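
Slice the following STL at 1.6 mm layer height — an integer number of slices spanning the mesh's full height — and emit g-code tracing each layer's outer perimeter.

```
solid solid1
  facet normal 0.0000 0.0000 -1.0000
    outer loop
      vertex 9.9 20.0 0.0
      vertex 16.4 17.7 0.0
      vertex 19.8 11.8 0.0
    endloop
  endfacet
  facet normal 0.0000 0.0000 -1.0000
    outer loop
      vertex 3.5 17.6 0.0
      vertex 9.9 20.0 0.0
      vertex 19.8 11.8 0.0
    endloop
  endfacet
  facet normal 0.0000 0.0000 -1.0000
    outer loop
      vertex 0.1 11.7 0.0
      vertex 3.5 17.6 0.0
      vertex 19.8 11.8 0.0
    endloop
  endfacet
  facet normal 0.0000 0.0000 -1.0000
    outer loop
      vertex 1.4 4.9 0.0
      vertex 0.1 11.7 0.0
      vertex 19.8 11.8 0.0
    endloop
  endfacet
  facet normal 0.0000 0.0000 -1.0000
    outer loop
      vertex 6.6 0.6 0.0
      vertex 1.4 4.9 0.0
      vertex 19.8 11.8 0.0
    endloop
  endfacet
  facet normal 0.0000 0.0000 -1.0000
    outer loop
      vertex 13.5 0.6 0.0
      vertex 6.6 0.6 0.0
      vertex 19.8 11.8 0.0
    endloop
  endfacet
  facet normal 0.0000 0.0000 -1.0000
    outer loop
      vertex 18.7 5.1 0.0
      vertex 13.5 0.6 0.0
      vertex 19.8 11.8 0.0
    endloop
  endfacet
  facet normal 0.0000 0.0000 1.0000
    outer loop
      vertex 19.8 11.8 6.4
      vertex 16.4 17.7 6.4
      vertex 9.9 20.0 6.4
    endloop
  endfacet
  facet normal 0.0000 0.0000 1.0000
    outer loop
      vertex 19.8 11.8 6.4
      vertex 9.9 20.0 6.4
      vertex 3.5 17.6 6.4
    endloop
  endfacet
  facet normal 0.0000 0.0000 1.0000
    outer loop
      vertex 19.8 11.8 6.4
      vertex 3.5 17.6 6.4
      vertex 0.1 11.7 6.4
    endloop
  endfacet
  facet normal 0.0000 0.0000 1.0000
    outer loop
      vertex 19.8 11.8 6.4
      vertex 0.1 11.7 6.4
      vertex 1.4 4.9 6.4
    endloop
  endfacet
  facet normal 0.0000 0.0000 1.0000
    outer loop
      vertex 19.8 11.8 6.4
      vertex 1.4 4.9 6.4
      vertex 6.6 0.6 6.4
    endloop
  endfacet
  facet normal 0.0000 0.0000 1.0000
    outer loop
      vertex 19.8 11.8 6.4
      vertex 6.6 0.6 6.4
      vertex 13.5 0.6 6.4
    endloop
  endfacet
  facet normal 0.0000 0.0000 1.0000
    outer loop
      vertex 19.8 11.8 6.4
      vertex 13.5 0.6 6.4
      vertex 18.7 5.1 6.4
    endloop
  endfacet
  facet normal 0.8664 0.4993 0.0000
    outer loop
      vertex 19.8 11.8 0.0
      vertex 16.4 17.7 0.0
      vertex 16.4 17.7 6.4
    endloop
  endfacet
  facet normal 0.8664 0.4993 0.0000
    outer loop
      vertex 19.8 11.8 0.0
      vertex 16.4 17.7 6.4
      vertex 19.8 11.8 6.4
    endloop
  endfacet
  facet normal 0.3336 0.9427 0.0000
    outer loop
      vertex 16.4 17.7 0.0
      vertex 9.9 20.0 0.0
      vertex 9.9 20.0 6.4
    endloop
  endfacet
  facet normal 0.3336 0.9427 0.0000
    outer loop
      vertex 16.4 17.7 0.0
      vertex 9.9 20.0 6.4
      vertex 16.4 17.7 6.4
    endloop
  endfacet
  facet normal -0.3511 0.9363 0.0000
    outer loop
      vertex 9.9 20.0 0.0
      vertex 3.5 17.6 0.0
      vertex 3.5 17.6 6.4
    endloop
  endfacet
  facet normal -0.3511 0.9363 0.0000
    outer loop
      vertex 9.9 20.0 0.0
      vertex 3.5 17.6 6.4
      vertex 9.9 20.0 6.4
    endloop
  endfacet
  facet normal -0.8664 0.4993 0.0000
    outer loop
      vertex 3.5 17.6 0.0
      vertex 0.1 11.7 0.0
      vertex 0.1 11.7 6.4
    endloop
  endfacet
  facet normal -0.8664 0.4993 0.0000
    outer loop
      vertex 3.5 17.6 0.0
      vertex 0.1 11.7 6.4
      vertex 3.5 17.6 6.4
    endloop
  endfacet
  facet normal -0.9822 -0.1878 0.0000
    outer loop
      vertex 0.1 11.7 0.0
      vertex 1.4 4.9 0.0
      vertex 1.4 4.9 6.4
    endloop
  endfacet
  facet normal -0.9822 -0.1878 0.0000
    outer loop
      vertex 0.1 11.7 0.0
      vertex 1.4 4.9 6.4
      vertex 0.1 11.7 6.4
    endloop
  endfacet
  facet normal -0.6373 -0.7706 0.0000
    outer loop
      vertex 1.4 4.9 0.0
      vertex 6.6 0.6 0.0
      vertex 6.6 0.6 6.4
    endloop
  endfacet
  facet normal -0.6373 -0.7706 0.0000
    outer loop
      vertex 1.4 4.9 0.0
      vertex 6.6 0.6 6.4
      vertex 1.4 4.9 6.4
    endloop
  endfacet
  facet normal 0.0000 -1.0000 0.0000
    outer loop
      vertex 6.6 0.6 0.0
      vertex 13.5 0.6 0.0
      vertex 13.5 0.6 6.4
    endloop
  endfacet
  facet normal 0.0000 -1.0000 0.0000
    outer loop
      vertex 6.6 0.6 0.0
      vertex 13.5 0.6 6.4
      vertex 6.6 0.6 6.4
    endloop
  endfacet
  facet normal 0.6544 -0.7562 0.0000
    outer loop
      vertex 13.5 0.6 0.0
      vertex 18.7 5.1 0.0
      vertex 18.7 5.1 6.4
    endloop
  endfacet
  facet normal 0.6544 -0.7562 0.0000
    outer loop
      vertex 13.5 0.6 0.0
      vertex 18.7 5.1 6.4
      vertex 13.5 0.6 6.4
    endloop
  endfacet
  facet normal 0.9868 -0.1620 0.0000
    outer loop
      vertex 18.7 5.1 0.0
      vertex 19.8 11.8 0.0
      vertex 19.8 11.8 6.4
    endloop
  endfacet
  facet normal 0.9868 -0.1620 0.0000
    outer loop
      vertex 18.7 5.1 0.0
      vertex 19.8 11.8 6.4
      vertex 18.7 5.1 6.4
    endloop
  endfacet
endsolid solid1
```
; perimeter-only toolpath
G21 ; units = mm
G90 ; absolute positioning
G28 ; home
; layer 1
G0 Z1.6
G0 X19.8 Y11.8
G1 X16.4 Y17.7
G1 X9.9 Y20.0
G1 X3.5 Y17.6
G1 X0.1 Y11.7
G1 X1.4 Y4.9
G1 X6.6 Y0.6
G1 X13.5 Y0.6
G1 X18.7 Y5.1
G1 X19.8 Y11.8
; layer 2
G0 Z3.2
G0 X19.8 Y11.8
G1 X16.4 Y17.7
G1 X9.9 Y20.0
G1 X3.5 Y17.6
G1 X0.1 Y11.7
G1 X1.4 Y4.9
G1 X6.6 Y0.6
G1 X13.5 Y0.6
G1 X18.7 Y5.1
G1 X19.8 Y11.8
; layer 3
G0 Z4.8
G0 X19.8 Y11.8
G1 X16.4 Y17.7
G1 X9.9 Y20.0
G1 X3.5 Y17.6
G1 X0.1 Y11.7
G1 X1.4 Y4.9
G1 X6.6 Y0.6
G1 X13.5 Y0.6
G1 X18.7 Y5.1
G1 X19.8 Y11.8
; layer 4
G0 Z6.4
G0 X19.8 Y11.8
G1 X16.4 Y17.7
G1 X9.9 Y20.0
G1 X3.5 Y17.6
G1 X0.1 Y11.7
G1 X1.4 Y4.9
G1 X6.6 Y0.6
G1 X13.5 Y0.6
G1 X18.7 Y5.1
G1 X19.8 Y11.8
M2 ; end

The solid is a regular 9-sided prism (a cylinder approximated with 9 flat sides), circumscribed radius ≈ 10 mm, height ≈ 6.4 mm. Slicing at Δz = 1.6 mm — 4 equal slices spanning the solid's height, so layer i sits at z = i·h/4 — gives 4 non-empty perimeters. Each is a 9-segment closed polygon; G0 lifts to the layer z and rapids to the start vertex, then G1 traces the edges.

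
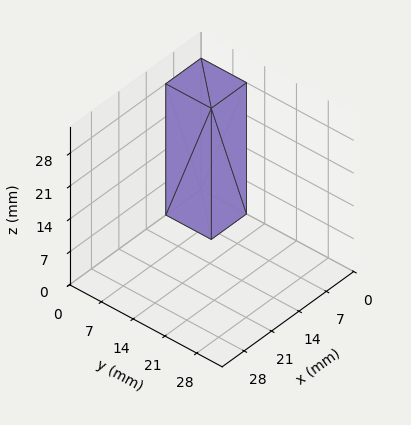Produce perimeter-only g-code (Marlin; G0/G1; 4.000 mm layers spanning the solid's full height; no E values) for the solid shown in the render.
Reading the render: the shape is a rectangular box, roughly 9 × 10 mm footprint and 28 mm tall (dimensions read to the nearest mm from the axis ticks). For the g-code, the solid's height is divided into equal slices at the stated Δz and each level perimeter traced with G1 moves after a G0 lift.

; perimeter-only toolpath
G21 ; units = mm
G90 ; absolute positioning
G28 ; home
; layer 1
G0 Z4.000
G0 X0.000 Y0.000
G1 X9.000 Y0.000
G1 X9.000 Y10.000
G1 X0.000 Y10.000
G1 X0.000 Y0.000
; layer 2
G0 Z8.000
G0 X0.000 Y0.000
G1 X9.000 Y0.000
G1 X9.000 Y10.000
G1 X0.000 Y10.000
G1 X0.000 Y0.000
; layer 3
G0 Z12.000
G0 X0.000 Y0.000
G1 X9.000 Y0.000
G1 X9.000 Y10.000
G1 X0.000 Y10.000
G1 X0.000 Y0.000
; layer 4
G0 Z16.000
G0 X0.000 Y0.000
G1 X9.000 Y0.000
G1 X9.000 Y10.000
G1 X0.000 Y10.000
G1 X0.000 Y0.000
; layer 5
G0 Z20.000
G0 X0.000 Y0.000
G1 X9.000 Y0.000
G1 X9.000 Y10.000
G1 X0.000 Y10.000
G1 X0.000 Y0.000
; layer 6
G0 Z24.000
G0 X0.000 Y0.000
G1 X9.000 Y0.000
G1 X9.000 Y10.000
G1 X0.000 Y10.000
G1 X0.000 Y0.000
; layer 7
G0 Z28.000
G0 X0.000 Y0.000
G1 X9.000 Y0.000
G1 X9.000 Y10.000
G1 X0.000 Y10.000
G1 X0.000 Y0.000
M2 ; end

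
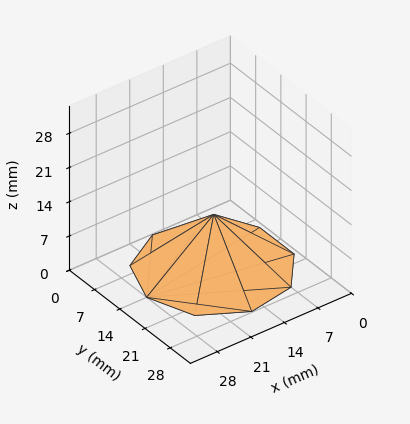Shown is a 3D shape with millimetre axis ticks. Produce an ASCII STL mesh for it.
Reading the render: the shape is a regular 9-sided pyramid, base circumscribed radius ≈ 14 mm, apex at z ≈ 11 mm (dimensions read to the nearest mm from the axis ticks). For the STL, each face is triangulated and given an outward normal.

solid part
  facet normal 0.0000 0.0000 -1.0000
    outer loop
      vertex 16.431 27.787 0.000
      vertex 24.725 22.999 0.000
      vertex 28.000 14.000 0.000
    endloop
  endfacet
  facet normal 0.0000 0.0000 -1.0000
    outer loop
      vertex 7.000 26.124 0.000
      vertex 16.431 27.787 0.000
      vertex 28.000 14.000 0.000
    endloop
  endfacet
  facet normal 0.0000 0.0000 -1.0000
    outer loop
      vertex 0.844 18.788 0.000
      vertex 7.000 26.124 0.000
      vertex 28.000 14.000 0.000
    endloop
  endfacet
  facet normal 0.0000 0.0000 -1.0000
    outer loop
      vertex 0.844 9.212 0.000
      vertex 0.844 18.788 0.000
      vertex 28.000 14.000 0.000
    endloop
  endfacet
  facet normal 0.0000 0.0000 -1.0000
    outer loop
      vertex 7.000 1.876 0.000
      vertex 0.844 9.212 0.000
      vertex 28.000 14.000 0.000
    endloop
  endfacet
  facet normal 0.0000 0.0000 -1.0000
    outer loop
      vertex 16.431 0.213 0.000
      vertex 7.000 1.876 0.000
      vertex 28.000 14.000 0.000
    endloop
  endfacet
  facet normal 0.0000 0.0000 -1.0000
    outer loop
      vertex 24.725 5.001 0.000
      vertex 16.431 0.213 0.000
      vertex 28.000 14.000 0.000
    endloop
  endfacet
  facet normal 0.6028 0.2194 0.7672
    outer loop
      vertex 28.000 14.000 0.000
      vertex 24.725 22.999 0.000
      vertex 14.000 14.000 11.000
    endloop
  endfacet
  facet normal 0.3207 0.5555 0.7672
    outer loop
      vertex 24.725 22.999 0.000
      vertex 16.431 27.787 0.000
      vertex 14.000 14.000 11.000
    endloop
  endfacet
  facet normal -0.1114 0.6317 0.7672
    outer loop
      vertex 16.431 27.787 0.000
      vertex 7.000 26.124 0.000
      vertex 14.000 14.000 11.000
    endloop
  endfacet
  facet normal -0.4914 0.4123 0.7672
    outer loop
      vertex 7.000 26.124 0.000
      vertex 0.844 18.788 0.000
      vertex 14.000 14.000 11.000
    endloop
  endfacet
  facet normal -0.6414 0.0000 0.7672
    outer loop
      vertex 0.844 18.788 0.000
      vertex 0.844 9.212 0.000
      vertex 14.000 14.000 11.000
    endloop
  endfacet
  facet normal -0.4914 -0.4123 0.7672
    outer loop
      vertex 0.844 9.212 0.000
      vertex 7.000 1.876 0.000
      vertex 14.000 14.000 11.000
    endloop
  endfacet
  facet normal -0.1114 -0.6317 0.7672
    outer loop
      vertex 7.000 1.876 0.000
      vertex 16.431 0.213 0.000
      vertex 14.000 14.000 11.000
    endloop
  endfacet
  facet normal 0.3207 -0.5555 0.7672
    outer loop
      vertex 16.431 0.213 0.000
      vertex 24.725 5.001 0.000
      vertex 14.000 14.000 11.000
    endloop
  endfacet
  facet normal 0.6028 -0.2194 0.7672
    outer loop
      vertex 24.725 5.001 0.000
      vertex 28.000 14.000 0.000
      vertex 14.000 14.000 11.000
    endloop
  endfacet
endsolid part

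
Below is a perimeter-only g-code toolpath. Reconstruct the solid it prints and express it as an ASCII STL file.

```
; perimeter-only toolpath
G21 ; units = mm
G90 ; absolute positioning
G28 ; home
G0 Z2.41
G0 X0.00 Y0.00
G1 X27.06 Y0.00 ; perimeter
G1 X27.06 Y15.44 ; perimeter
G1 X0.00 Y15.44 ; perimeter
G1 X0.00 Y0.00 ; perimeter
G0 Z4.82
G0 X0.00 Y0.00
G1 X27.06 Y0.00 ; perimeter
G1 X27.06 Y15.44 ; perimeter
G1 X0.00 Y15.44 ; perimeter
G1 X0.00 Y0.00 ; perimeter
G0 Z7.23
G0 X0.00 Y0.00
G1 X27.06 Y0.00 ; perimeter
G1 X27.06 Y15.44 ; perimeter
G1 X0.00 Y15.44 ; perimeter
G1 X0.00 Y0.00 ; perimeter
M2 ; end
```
solid part
  facet normal 0.0000 0.0000 -1.0000
    outer loop
      vertex 27.06 15.44 0.00
      vertex 27.06 0.00 0.00
      vertex 0.00 0.00 0.00
    endloop
  endfacet
  facet normal 0.0000 0.0000 -1.0000
    outer loop
      vertex 0.00 15.44 0.00
      vertex 27.06 15.44 0.00
      vertex 0.00 0.00 0.00
    endloop
  endfacet
  facet normal 0.0000 0.0000 1.0000
    outer loop
      vertex 0.00 0.00 7.23
      vertex 27.06 0.00 7.23
      vertex 27.06 15.44 7.23
    endloop
  endfacet
  facet normal 0.0000 0.0000 1.0000
    outer loop
      vertex 0.00 0.00 7.23
      vertex 27.06 15.44 7.23
      vertex 0.00 15.44 7.23
    endloop
  endfacet
  facet normal 0.0000 -1.0000 0.0000
    outer loop
      vertex 0.00 0.00 0.00
      vertex 27.06 0.00 0.00
      vertex 27.06 0.00 7.23
    endloop
  endfacet
  facet normal 0.0000 -1.0000 0.0000
    outer loop
      vertex 0.00 0.00 0.00
      vertex 27.06 0.00 7.23
      vertex 0.00 0.00 7.23
    endloop
  endfacet
  facet normal 0.0000 1.0000 0.0000
    outer loop
      vertex 27.06 15.44 7.23
      vertex 27.06 15.44 0.00
      vertex 0.00 15.44 0.00
    endloop
  endfacet
  facet normal 0.0000 1.0000 0.0000
    outer loop
      vertex 0.00 15.44 7.23
      vertex 27.06 15.44 7.23
      vertex 0.00 15.44 0.00
    endloop
  endfacet
  facet normal -1.0000 0.0000 0.0000
    outer loop
      vertex 0.00 15.44 7.23
      vertex 0.00 15.44 0.00
      vertex 0.00 0.00 0.00
    endloop
  endfacet
  facet normal -1.0000 0.0000 0.0000
    outer loop
      vertex 0.00 0.00 7.23
      vertex 0.00 15.44 7.23
      vertex 0.00 0.00 0.00
    endloop
  endfacet
  facet normal 1.0000 0.0000 0.0000
    outer loop
      vertex 27.06 0.00 0.00
      vertex 27.06 15.44 0.00
      vertex 27.06 15.44 7.23
    endloop
  endfacet
  facet normal 1.0000 0.0000 0.0000
    outer loop
      vertex 27.06 0.00 0.00
      vertex 27.06 15.44 7.23
      vertex 27.06 0.00 7.23
    endloop
  endfacet
endsolid part

The G0 Z moves step by Δz≈2.41 mm. Every layer's G1 loop is the same polygon, so the solid is a straight extrusion of it from z=0 to z≈7.23. Closing with flat bottom and top caps and triangulating gives 12 facets — a rectangular box, roughly 27.1 × 15.4 mm footprint and 7.23 mm tall.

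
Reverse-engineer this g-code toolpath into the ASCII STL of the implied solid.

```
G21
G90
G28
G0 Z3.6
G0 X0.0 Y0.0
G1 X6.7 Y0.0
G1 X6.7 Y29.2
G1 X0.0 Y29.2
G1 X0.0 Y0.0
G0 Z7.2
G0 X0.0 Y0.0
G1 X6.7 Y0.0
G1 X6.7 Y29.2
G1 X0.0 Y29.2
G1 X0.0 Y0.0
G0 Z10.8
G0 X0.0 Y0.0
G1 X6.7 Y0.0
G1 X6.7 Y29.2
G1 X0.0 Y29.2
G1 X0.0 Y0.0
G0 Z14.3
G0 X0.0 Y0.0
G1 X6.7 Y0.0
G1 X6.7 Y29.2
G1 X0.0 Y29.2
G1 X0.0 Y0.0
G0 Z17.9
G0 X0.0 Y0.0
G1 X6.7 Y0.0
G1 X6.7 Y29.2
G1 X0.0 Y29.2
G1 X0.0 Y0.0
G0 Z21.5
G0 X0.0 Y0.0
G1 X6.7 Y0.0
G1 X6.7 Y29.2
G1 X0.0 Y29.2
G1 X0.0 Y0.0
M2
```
solid part
  facet normal 0.0000 0.0000 -1.0000
    outer loop
      vertex 6.7 29.2 0.0
      vertex 6.7 0.0 0.0
      vertex 0.0 0.0 0.0
    endloop
  endfacet
  facet normal 0.0000 0.0000 -1.0000
    outer loop
      vertex 0.0 29.2 0.0
      vertex 6.7 29.2 0.0
      vertex 0.0 0.0 0.0
    endloop
  endfacet
  facet normal 0.0000 0.0000 1.0000
    outer loop
      vertex 0.0 0.0 21.5
      vertex 6.7 0.0 21.5
      vertex 6.7 29.2 21.5
    endloop
  endfacet
  facet normal 0.0000 0.0000 1.0000
    outer loop
      vertex 0.0 0.0 21.5
      vertex 6.7 29.2 21.5
      vertex 0.0 29.2 21.5
    endloop
  endfacet
  facet normal 0.0000 -1.0000 0.0000
    outer loop
      vertex 0.0 0.0 0.0
      vertex 6.7 0.0 0.0
      vertex 6.7 0.0 21.5
    endloop
  endfacet
  facet normal 0.0000 -1.0000 0.0000
    outer loop
      vertex 0.0 0.0 0.0
      vertex 6.7 0.0 21.5
      vertex 0.0 0.0 21.5
    endloop
  endfacet
  facet normal 0.0000 1.0000 0.0000
    outer loop
      vertex 6.7 29.2 21.5
      vertex 6.7 29.2 0.0
      vertex 0.0 29.2 0.0
    endloop
  endfacet
  facet normal 0.0000 1.0000 0.0000
    outer loop
      vertex 0.0 29.2 21.5
      vertex 6.7 29.2 21.5
      vertex 0.0 29.2 0.0
    endloop
  endfacet
  facet normal -1.0000 0.0000 0.0000
    outer loop
      vertex 0.0 29.2 21.5
      vertex 0.0 29.2 0.0
      vertex 0.0 0.0 0.0
    endloop
  endfacet
  facet normal -1.0000 0.0000 0.0000
    outer loop
      vertex 0.0 0.0 21.5
      vertex 0.0 29.2 21.5
      vertex 0.0 0.0 0.0
    endloop
  endfacet
  facet normal 1.0000 0.0000 0.0000
    outer loop
      vertex 6.7 0.0 0.0
      vertex 6.7 29.2 0.0
      vertex 6.7 29.2 21.5
    endloop
  endfacet
  facet normal 1.0000 0.0000 0.0000
    outer loop
      vertex 6.7 0.0 0.0
      vertex 6.7 29.2 21.5
      vertex 6.7 0.0 21.5
    endloop
  endfacet
endsolid part

The G0 Z moves step by Δz≈3.6 mm. Every layer's G1 loop is the same polygon, so the solid is a straight extrusion of it from z=0 to z≈21.5. Closing with flat bottom and top caps and triangulating gives 12 facets — a rectangular box, roughly 6.7 × 29.2 mm footprint and 21.5 mm tall.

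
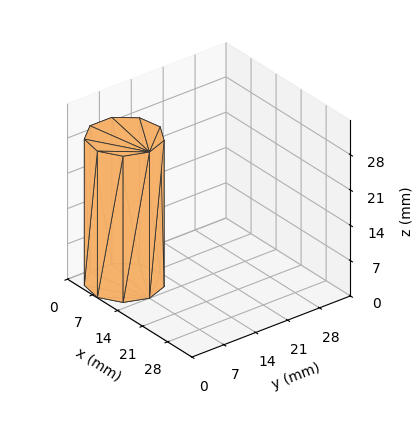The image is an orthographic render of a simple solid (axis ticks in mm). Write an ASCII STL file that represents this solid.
Reading the render: the shape is a regular 9-sided prism (a cylinder approximated with 9 flat sides), circumscribed radius ≈ 7 mm, height ≈ 29 mm (dimensions read to the nearest mm from the axis ticks). For the STL, each face is triangulated and given an outward normal.

solid part
  facet normal 0.0000 0.0000 -1.0000
    outer loop
      vertex 8.216 13.894 0.000
      vertex 12.362 11.500 0.000
      vertex 14.000 7.000 0.000
    endloop
  endfacet
  facet normal 0.0000 0.0000 -1.0000
    outer loop
      vertex 3.500 13.062 0.000
      vertex 8.216 13.894 0.000
      vertex 14.000 7.000 0.000
    endloop
  endfacet
  facet normal 0.0000 0.0000 -1.0000
    outer loop
      vertex 0.422 9.394 0.000
      vertex 3.500 13.062 0.000
      vertex 14.000 7.000 0.000
    endloop
  endfacet
  facet normal 0.0000 0.0000 -1.0000
    outer loop
      vertex 0.422 4.606 0.000
      vertex 0.422 9.394 0.000
      vertex 14.000 7.000 0.000
    endloop
  endfacet
  facet normal 0.0000 0.0000 -1.0000
    outer loop
      vertex 3.500 0.938 0.000
      vertex 0.422 4.606 0.000
      vertex 14.000 7.000 0.000
    endloop
  endfacet
  facet normal 0.0000 0.0000 -1.0000
    outer loop
      vertex 8.216 0.106 0.000
      vertex 3.500 0.938 0.000
      vertex 14.000 7.000 0.000
    endloop
  endfacet
  facet normal 0.0000 0.0000 -1.0000
    outer loop
      vertex 12.362 2.500 0.000
      vertex 8.216 0.106 0.000
      vertex 14.000 7.000 0.000
    endloop
  endfacet
  facet normal 0.0000 0.0000 1.0000
    outer loop
      vertex 14.000 7.000 29.000
      vertex 12.362 11.500 29.000
      vertex 8.216 13.894 29.000
    endloop
  endfacet
  facet normal 0.0000 0.0000 1.0000
    outer loop
      vertex 14.000 7.000 29.000
      vertex 8.216 13.894 29.000
      vertex 3.500 13.062 29.000
    endloop
  endfacet
  facet normal 0.0000 0.0000 1.0000
    outer loop
      vertex 14.000 7.000 29.000
      vertex 3.500 13.062 29.000
      vertex 0.422 9.394 29.000
    endloop
  endfacet
  facet normal 0.0000 0.0000 1.0000
    outer loop
      vertex 14.000 7.000 29.000
      vertex 0.422 9.394 29.000
      vertex 0.422 4.606 29.000
    endloop
  endfacet
  facet normal 0.0000 0.0000 1.0000
    outer loop
      vertex 14.000 7.000 29.000
      vertex 0.422 4.606 29.000
      vertex 3.500 0.938 29.000
    endloop
  endfacet
  facet normal 0.0000 0.0000 1.0000
    outer loop
      vertex 14.000 7.000 29.000
      vertex 3.500 0.938 29.000
      vertex 8.216 0.106 29.000
    endloop
  endfacet
  facet normal 0.0000 0.0000 1.0000
    outer loop
      vertex 14.000 7.000 29.000
      vertex 8.216 0.106 29.000
      vertex 12.362 2.500 29.000
    endloop
  endfacet
  facet normal 0.9397 0.3420 0.0000
    outer loop
      vertex 14.000 7.000 0.000
      vertex 12.362 11.500 0.000
      vertex 12.362 11.500 29.000
    endloop
  endfacet
  facet normal 0.9397 0.3420 0.0000
    outer loop
      vertex 14.000 7.000 0.000
      vertex 12.362 11.500 29.000
      vertex 14.000 7.000 29.000
    endloop
  endfacet
  facet normal 0.5000 0.8660 0.0000
    outer loop
      vertex 12.362 11.500 0.000
      vertex 8.216 13.894 0.000
      vertex 8.216 13.894 29.000
    endloop
  endfacet
  facet normal 0.5000 0.8660 0.0000
    outer loop
      vertex 12.362 11.500 0.000
      vertex 8.216 13.894 29.000
      vertex 12.362 11.500 29.000
    endloop
  endfacet
  facet normal -0.1737 0.9848 0.0000
    outer loop
      vertex 8.216 13.894 0.000
      vertex 3.500 13.062 0.000
      vertex 3.500 13.062 29.000
    endloop
  endfacet
  facet normal -0.1737 0.9848 0.0000
    outer loop
      vertex 8.216 13.894 0.000
      vertex 3.500 13.062 29.000
      vertex 8.216 13.894 29.000
    endloop
  endfacet
  facet normal -0.7660 0.6428 0.0000
    outer loop
      vertex 3.500 13.062 0.000
      vertex 0.422 9.394 0.000
      vertex 0.422 9.394 29.000
    endloop
  endfacet
  facet normal -0.7660 0.6428 0.0000
    outer loop
      vertex 3.500 13.062 0.000
      vertex 0.422 9.394 29.000
      vertex 3.500 13.062 29.000
    endloop
  endfacet
  facet normal -1.0000 0.0000 0.0000
    outer loop
      vertex 0.422 9.394 0.000
      vertex 0.422 4.606 0.000
      vertex 0.422 4.606 29.000
    endloop
  endfacet
  facet normal -1.0000 0.0000 0.0000
    outer loop
      vertex 0.422 9.394 0.000
      vertex 0.422 4.606 29.000
      vertex 0.422 9.394 29.000
    endloop
  endfacet
  facet normal -0.7660 -0.6428 0.0000
    outer loop
      vertex 0.422 4.606 0.000
      vertex 3.500 0.938 0.000
      vertex 3.500 0.938 29.000
    endloop
  endfacet
  facet normal -0.7660 -0.6428 0.0000
    outer loop
      vertex 0.422 4.606 0.000
      vertex 3.500 0.938 29.000
      vertex 0.422 4.606 29.000
    endloop
  endfacet
  facet normal -0.1737 -0.9848 0.0000
    outer loop
      vertex 3.500 0.938 0.000
      vertex 8.216 0.106 0.000
      vertex 8.216 0.106 29.000
    endloop
  endfacet
  facet normal -0.1737 -0.9848 0.0000
    outer loop
      vertex 3.500 0.938 0.000
      vertex 8.216 0.106 29.000
      vertex 3.500 0.938 29.000
    endloop
  endfacet
  facet normal 0.5000 -0.8660 0.0000
    outer loop
      vertex 8.216 0.106 0.000
      vertex 12.362 2.500 0.000
      vertex 12.362 2.500 29.000
    endloop
  endfacet
  facet normal 0.5000 -0.8660 0.0000
    outer loop
      vertex 8.216 0.106 0.000
      vertex 12.362 2.500 29.000
      vertex 8.216 0.106 29.000
    endloop
  endfacet
  facet normal 0.9397 -0.3420 0.0000
    outer loop
      vertex 12.362 2.500 0.000
      vertex 14.000 7.000 0.000
      vertex 14.000 7.000 29.000
    endloop
  endfacet
  facet normal 0.9397 -0.3420 0.0000
    outer loop
      vertex 12.362 2.500 0.000
      vertex 14.000 7.000 29.000
      vertex 12.362 2.500 29.000
    endloop
  endfacet
endsolid part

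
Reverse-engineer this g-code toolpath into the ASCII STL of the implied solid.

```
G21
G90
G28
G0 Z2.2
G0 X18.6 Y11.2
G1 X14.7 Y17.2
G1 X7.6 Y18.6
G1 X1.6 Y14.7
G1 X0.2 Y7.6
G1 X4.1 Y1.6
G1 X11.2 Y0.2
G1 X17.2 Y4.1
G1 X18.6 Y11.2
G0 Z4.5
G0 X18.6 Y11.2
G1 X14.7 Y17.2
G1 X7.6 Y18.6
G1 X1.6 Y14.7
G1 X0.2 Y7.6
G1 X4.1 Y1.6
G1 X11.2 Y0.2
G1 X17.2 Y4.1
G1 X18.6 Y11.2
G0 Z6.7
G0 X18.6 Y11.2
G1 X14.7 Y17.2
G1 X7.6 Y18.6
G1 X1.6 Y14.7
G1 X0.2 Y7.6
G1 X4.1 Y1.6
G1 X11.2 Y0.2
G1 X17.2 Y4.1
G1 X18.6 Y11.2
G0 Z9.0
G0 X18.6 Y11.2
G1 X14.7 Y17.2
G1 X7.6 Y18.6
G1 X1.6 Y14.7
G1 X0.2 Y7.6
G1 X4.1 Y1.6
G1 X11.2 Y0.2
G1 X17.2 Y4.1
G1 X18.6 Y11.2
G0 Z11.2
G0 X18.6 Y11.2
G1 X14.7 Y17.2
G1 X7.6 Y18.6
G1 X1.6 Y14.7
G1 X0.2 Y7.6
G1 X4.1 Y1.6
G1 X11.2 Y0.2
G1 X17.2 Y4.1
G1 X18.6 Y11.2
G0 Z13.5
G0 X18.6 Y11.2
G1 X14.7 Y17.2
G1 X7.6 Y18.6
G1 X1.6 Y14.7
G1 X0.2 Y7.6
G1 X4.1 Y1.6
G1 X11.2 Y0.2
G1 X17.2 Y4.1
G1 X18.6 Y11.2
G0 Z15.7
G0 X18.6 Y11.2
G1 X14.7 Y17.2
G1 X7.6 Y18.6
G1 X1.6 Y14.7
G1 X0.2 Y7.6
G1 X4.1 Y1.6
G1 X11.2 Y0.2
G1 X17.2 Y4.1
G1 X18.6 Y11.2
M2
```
solid part
  facet normal 0.0000 0.0000 -1.0000
    outer loop
      vertex 7.6 18.6 0.0
      vertex 14.7 17.2 0.0
      vertex 18.6 11.2 0.0
    endloop
  endfacet
  facet normal 0.0000 0.0000 -1.0000
    outer loop
      vertex 1.6 14.7 0.0
      vertex 7.6 18.6 0.0
      vertex 18.6 11.2 0.0
    endloop
  endfacet
  facet normal 0.0000 0.0000 -1.0000
    outer loop
      vertex 0.2 7.6 0.0
      vertex 1.6 14.7 0.0
      vertex 18.6 11.2 0.0
    endloop
  endfacet
  facet normal 0.0000 0.0000 -1.0000
    outer loop
      vertex 4.1 1.6 0.0
      vertex 0.2 7.6 0.0
      vertex 18.6 11.2 0.0
    endloop
  endfacet
  facet normal 0.0000 0.0000 -1.0000
    outer loop
      vertex 11.2 0.2 0.0
      vertex 4.1 1.6 0.0
      vertex 18.6 11.2 0.0
    endloop
  endfacet
  facet normal 0.0000 0.0000 -1.0000
    outer loop
      vertex 17.2 4.1 0.0
      vertex 11.2 0.2 0.0
      vertex 18.6 11.2 0.0
    endloop
  endfacet
  facet normal 0.0000 0.0000 1.0000
    outer loop
      vertex 18.6 11.2 15.7
      vertex 14.7 17.2 15.7
      vertex 7.6 18.6 15.7
    endloop
  endfacet
  facet normal 0.0000 0.0000 1.0000
    outer loop
      vertex 18.6 11.2 15.7
      vertex 7.6 18.6 15.7
      vertex 1.6 14.7 15.7
    endloop
  endfacet
  facet normal 0.0000 0.0000 1.0000
    outer loop
      vertex 18.6 11.2 15.7
      vertex 1.6 14.7 15.7
      vertex 0.2 7.6 15.7
    endloop
  endfacet
  facet normal 0.0000 0.0000 1.0000
    outer loop
      vertex 18.6 11.2 15.7
      vertex 0.2 7.6 15.7
      vertex 4.1 1.6 15.7
    endloop
  endfacet
  facet normal 0.0000 0.0000 1.0000
    outer loop
      vertex 18.6 11.2 15.7
      vertex 4.1 1.6 15.7
      vertex 11.2 0.2 15.7
    endloop
  endfacet
  facet normal 0.0000 0.0000 1.0000
    outer loop
      vertex 18.6 11.2 15.7
      vertex 11.2 0.2 15.7
      vertex 17.2 4.1 15.7
    endloop
  endfacet
  facet normal 0.8384 0.5450 0.0000
    outer loop
      vertex 18.6 11.2 0.0
      vertex 14.7 17.2 0.0
      vertex 14.7 17.2 15.7
    endloop
  endfacet
  facet normal 0.8384 0.5450 0.0000
    outer loop
      vertex 18.6 11.2 0.0
      vertex 14.7 17.2 15.7
      vertex 18.6 11.2 15.7
    endloop
  endfacet
  facet normal 0.1935 0.9811 0.0000
    outer loop
      vertex 14.7 17.2 0.0
      vertex 7.6 18.6 0.0
      vertex 7.6 18.6 15.7
    endloop
  endfacet
  facet normal 0.1935 0.9811 0.0000
    outer loop
      vertex 14.7 17.2 0.0
      vertex 7.6 18.6 15.7
      vertex 14.7 17.2 15.7
    endloop
  endfacet
  facet normal -0.5450 0.8384 0.0000
    outer loop
      vertex 7.6 18.6 0.0
      vertex 1.6 14.7 0.0
      vertex 1.6 14.7 15.7
    endloop
  endfacet
  facet normal -0.5450 0.8384 0.0000
    outer loop
      vertex 7.6 18.6 0.0
      vertex 1.6 14.7 15.7
      vertex 7.6 18.6 15.7
    endloop
  endfacet
  facet normal -0.9811 0.1935 0.0000
    outer loop
      vertex 1.6 14.7 0.0
      vertex 0.2 7.6 0.0
      vertex 0.2 7.6 15.7
    endloop
  endfacet
  facet normal -0.9811 0.1935 0.0000
    outer loop
      vertex 1.6 14.7 0.0
      vertex 0.2 7.6 15.7
      vertex 1.6 14.7 15.7
    endloop
  endfacet
  facet normal -0.8384 -0.5450 0.0000
    outer loop
      vertex 0.2 7.6 0.0
      vertex 4.1 1.6 0.0
      vertex 4.1 1.6 15.7
    endloop
  endfacet
  facet normal -0.8384 -0.5450 0.0000
    outer loop
      vertex 0.2 7.6 0.0
      vertex 4.1 1.6 15.7
      vertex 0.2 7.6 15.7
    endloop
  endfacet
  facet normal -0.1935 -0.9811 0.0000
    outer loop
      vertex 4.1 1.6 0.0
      vertex 11.2 0.2 0.0
      vertex 11.2 0.2 15.7
    endloop
  endfacet
  facet normal -0.1935 -0.9811 0.0000
    outer loop
      vertex 4.1 1.6 0.0
      vertex 11.2 0.2 15.7
      vertex 4.1 1.6 15.7
    endloop
  endfacet
  facet normal 0.5450 -0.8384 0.0000
    outer loop
      vertex 11.2 0.2 0.0
      vertex 17.2 4.1 0.0
      vertex 17.2 4.1 15.7
    endloop
  endfacet
  facet normal 0.5450 -0.8384 0.0000
    outer loop
      vertex 11.2 0.2 0.0
      vertex 17.2 4.1 15.7
      vertex 11.2 0.2 15.7
    endloop
  endfacet
  facet normal 0.9811 -0.1935 0.0000
    outer loop
      vertex 17.2 4.1 0.0
      vertex 18.6 11.2 0.0
      vertex 18.6 11.2 15.7
    endloop
  endfacet
  facet normal 0.9811 -0.1935 0.0000
    outer loop
      vertex 17.2 4.1 0.0
      vertex 18.6 11.2 15.7
      vertex 17.2 4.1 15.7
    endloop
  endfacet
endsolid part

The G0 Z moves step by Δz≈2.2 mm. Every layer's G1 loop is the same polygon, so the solid is a straight extrusion of it from z=0 to z≈15.7. Closing with flat bottom and top caps and triangulating gives 28 facets — a regular 8-sided prism (a cylinder approximated with 8 flat sides), circumscribed radius ≈ 9.4 mm, height ≈ 15.7 mm.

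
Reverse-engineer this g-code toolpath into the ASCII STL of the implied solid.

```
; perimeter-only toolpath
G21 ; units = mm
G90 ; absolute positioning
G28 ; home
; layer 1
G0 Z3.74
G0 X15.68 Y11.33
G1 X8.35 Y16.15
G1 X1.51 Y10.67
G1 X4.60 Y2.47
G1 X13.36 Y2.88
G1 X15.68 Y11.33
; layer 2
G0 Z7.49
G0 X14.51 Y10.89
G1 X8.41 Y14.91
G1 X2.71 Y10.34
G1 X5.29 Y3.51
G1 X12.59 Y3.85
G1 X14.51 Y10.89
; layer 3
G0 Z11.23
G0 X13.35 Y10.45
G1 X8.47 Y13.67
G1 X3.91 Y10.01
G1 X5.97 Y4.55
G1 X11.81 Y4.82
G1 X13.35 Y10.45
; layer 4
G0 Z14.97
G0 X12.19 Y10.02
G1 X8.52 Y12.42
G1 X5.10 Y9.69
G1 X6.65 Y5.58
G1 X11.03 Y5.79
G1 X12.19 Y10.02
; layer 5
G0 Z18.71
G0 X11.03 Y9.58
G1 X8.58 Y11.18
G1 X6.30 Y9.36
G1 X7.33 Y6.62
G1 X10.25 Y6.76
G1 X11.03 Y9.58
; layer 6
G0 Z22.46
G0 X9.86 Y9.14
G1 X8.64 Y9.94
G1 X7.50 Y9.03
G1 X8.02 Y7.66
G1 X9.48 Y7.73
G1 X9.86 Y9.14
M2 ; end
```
solid part
  facet normal 0.0000 0.0000 -1.0000
    outer loop
      vertex 0.31 11.00 0.00
      vertex 8.29 17.39 0.00
      vertex 16.84 11.77 0.00
    endloop
  endfacet
  facet normal 0.0000 0.0000 -1.0000
    outer loop
      vertex 3.92 1.43 0.00
      vertex 0.31 11.00 0.00
      vertex 16.84 11.77 0.00
    endloop
  endfacet
  facet normal 0.0000 0.0000 -1.0000
    outer loop
      vertex 14.14 1.91 0.00
      vertex 3.92 1.43 0.00
      vertex 16.84 11.77 0.00
    endloop
  endfacet
  facet normal 0.5305 0.8070 0.2594
    outer loop
      vertex 16.84 11.77 0.00
      vertex 8.29 17.39 0.00
      vertex 8.70 8.70 26.20
    endloop
  endfacet
  facet normal -0.6036 0.7538 0.2595
    outer loop
      vertex 8.29 17.39 0.00
      vertex 0.31 11.00 0.00
      vertex 8.70 8.70 26.20
    endloop
  endfacet
  facet normal -0.9036 -0.3409 0.2594
    outer loop
      vertex 0.31 11.00 0.00
      vertex 3.92 1.43 0.00
      vertex 8.70 8.70 26.20
    endloop
  endfacet
  facet normal 0.0453 -0.9647 0.2594
    outer loop
      vertex 3.92 1.43 0.00
      vertex 14.14 1.91 0.00
      vertex 8.70 8.70 26.20
    endloop
  endfacet
  facet normal 0.9315 -0.2551 0.2595
    outer loop
      vertex 14.14 1.91 0.00
      vertex 16.84 11.77 0.00
      vertex 8.70 8.70 26.20
    endloop
  endfacet
endsolid part

The G0 Z moves step by Δz≈3.74 mm. The G1 loops shrink linearly with z, so the solid tapers from its base footprint up to z≈26.2. Closing with a flat bottom cap and the tapered top and triangulating gives 8 facets — a regular 5-sided pyramid, base circumscribed radius ≈ 8.7 mm, apex at z ≈ 26.2 mm.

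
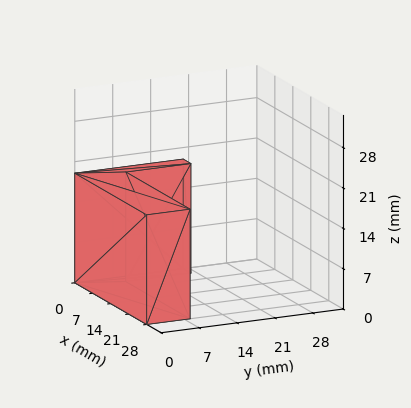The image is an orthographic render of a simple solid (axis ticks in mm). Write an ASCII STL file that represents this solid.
Reading the render: the shape is an L-shaped prism: outer 28 × 20 mm, arm thicknesses ≈ 8 mm (horizontal) and 3 mm (vertical), extruded 19 mm in z (dimensions read to the nearest mm from the axis ticks). For the STL, each face is triangulated and given an outward normal.

solid part
  facet normal 0.0000 0.0000 -1.0000
    outer loop
      vertex 28.0 8.0 0.0
      vertex 28.0 0.0 0.0
      vertex 0.0 0.0 0.0
    endloop
  endfacet
  facet normal 0.0000 0.0000 -1.0000
    outer loop
      vertex 3.0 8.0 0.0
      vertex 28.0 8.0 0.0
      vertex 0.0 0.0 0.0
    endloop
  endfacet
  facet normal 0.0000 0.0000 -1.0000
    outer loop
      vertex 3.0 20.0 0.0
      vertex 3.0 8.0 0.0
      vertex 0.0 0.0 0.0
    endloop
  endfacet
  facet normal 0.0000 0.0000 -1.0000
    outer loop
      vertex 0.0 20.0 0.0
      vertex 3.0 20.0 0.0
      vertex 0.0 0.0 0.0
    endloop
  endfacet
  facet normal 0.0000 0.0000 1.0000
    outer loop
      vertex 0.0 0.0 19.0
      vertex 28.0 0.0 19.0
      vertex 28.0 8.0 19.0
    endloop
  endfacet
  facet normal 0.0000 0.0000 1.0000
    outer loop
      vertex 0.0 0.0 19.0
      vertex 28.0 8.0 19.0
      vertex 3.0 8.0 19.0
    endloop
  endfacet
  facet normal 0.0000 0.0000 1.0000
    outer loop
      vertex 0.0 0.0 19.0
      vertex 3.0 8.0 19.0
      vertex 3.0 20.0 19.0
    endloop
  endfacet
  facet normal 0.0000 0.0000 1.0000
    outer loop
      vertex 0.0 0.0 19.0
      vertex 3.0 20.0 19.0
      vertex 0.0 20.0 19.0
    endloop
  endfacet
  facet normal 0.0000 -1.0000 0.0000
    outer loop
      vertex 0.0 0.0 0.0
      vertex 28.0 0.0 0.0
      vertex 28.0 0.0 19.0
    endloop
  endfacet
  facet normal 0.0000 -1.0000 0.0000
    outer loop
      vertex 0.0 0.0 0.0
      vertex 28.0 0.0 19.0
      vertex 0.0 0.0 19.0
    endloop
  endfacet
  facet normal 1.0000 0.0000 0.0000
    outer loop
      vertex 28.0 0.0 0.0
      vertex 28.0 8.0 0.0
      vertex 28.0 8.0 19.0
    endloop
  endfacet
  facet normal 1.0000 0.0000 0.0000
    outer loop
      vertex 28.0 0.0 0.0
      vertex 28.0 8.0 19.0
      vertex 28.0 0.0 19.0
    endloop
  endfacet
  facet normal 0.0000 1.0000 0.0000
    outer loop
      vertex 28.0 8.0 0.0
      vertex 3.0 8.0 0.0
      vertex 3.0 8.0 19.0
    endloop
  endfacet
  facet normal 0.0000 1.0000 0.0000
    outer loop
      vertex 28.0 8.0 0.0
      vertex 3.0 8.0 19.0
      vertex 28.0 8.0 19.0
    endloop
  endfacet
  facet normal 1.0000 0.0000 0.0000
    outer loop
      vertex 3.0 8.0 0.0
      vertex 3.0 20.0 0.0
      vertex 3.0 20.0 19.0
    endloop
  endfacet
  facet normal 1.0000 0.0000 0.0000
    outer loop
      vertex 3.0 8.0 0.0
      vertex 3.0 20.0 19.0
      vertex 3.0 8.0 19.0
    endloop
  endfacet
  facet normal 0.0000 1.0000 0.0000
    outer loop
      vertex 3.0 20.0 0.0
      vertex 0.0 20.0 0.0
      vertex 0.0 20.0 19.0
    endloop
  endfacet
  facet normal 0.0000 1.0000 0.0000
    outer loop
      vertex 3.0 20.0 0.0
      vertex 0.0 20.0 19.0
      vertex 3.0 20.0 19.0
    endloop
  endfacet
  facet normal -1.0000 0.0000 0.0000
    outer loop
      vertex 0.0 20.0 0.0
      vertex 0.0 0.0 0.0
      vertex 0.0 0.0 19.0
    endloop
  endfacet
  facet normal -1.0000 0.0000 0.0000
    outer loop
      vertex 0.0 20.0 0.0
      vertex 0.0 0.0 19.0
      vertex 0.0 20.0 19.0
    endloop
  endfacet
endsolid part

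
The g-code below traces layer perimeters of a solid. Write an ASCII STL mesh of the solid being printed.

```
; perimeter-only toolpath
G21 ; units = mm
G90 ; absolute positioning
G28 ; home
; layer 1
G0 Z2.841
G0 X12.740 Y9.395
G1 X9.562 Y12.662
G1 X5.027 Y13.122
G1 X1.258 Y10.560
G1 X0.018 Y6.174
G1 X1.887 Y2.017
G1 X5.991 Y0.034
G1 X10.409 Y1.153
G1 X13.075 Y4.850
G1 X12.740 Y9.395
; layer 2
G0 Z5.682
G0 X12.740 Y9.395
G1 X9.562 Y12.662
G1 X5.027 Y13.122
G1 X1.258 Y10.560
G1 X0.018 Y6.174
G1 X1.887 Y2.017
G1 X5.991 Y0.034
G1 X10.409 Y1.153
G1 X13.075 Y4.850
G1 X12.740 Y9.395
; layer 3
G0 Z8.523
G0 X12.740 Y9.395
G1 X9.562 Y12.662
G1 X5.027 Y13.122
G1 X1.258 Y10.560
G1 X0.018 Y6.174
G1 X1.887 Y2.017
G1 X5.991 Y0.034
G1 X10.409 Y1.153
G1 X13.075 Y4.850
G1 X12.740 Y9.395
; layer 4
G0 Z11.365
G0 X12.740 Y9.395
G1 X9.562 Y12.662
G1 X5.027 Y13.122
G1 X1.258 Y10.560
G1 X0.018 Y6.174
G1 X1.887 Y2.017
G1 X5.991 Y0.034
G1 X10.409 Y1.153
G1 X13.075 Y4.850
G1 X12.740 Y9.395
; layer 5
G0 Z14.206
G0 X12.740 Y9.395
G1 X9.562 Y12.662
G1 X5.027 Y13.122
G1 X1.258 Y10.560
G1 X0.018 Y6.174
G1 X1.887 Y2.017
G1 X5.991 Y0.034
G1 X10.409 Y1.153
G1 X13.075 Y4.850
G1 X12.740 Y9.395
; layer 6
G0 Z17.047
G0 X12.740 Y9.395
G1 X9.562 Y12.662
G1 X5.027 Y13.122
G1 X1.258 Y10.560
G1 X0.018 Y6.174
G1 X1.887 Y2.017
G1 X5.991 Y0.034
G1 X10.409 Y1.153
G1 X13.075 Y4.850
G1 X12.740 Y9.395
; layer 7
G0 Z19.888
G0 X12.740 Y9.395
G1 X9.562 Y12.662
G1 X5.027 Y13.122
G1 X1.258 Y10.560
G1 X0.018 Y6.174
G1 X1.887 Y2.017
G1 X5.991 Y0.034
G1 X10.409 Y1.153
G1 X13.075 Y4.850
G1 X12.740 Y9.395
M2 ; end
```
solid part
  facet normal 0.0000 0.0000 -1.0000
    outer loop
      vertex 5.027 13.122 0.000
      vertex 9.562 12.662 0.000
      vertex 12.740 9.395 0.000
    endloop
  endfacet
  facet normal 0.0000 0.0000 -1.0000
    outer loop
      vertex 1.258 10.560 0.000
      vertex 5.027 13.122 0.000
      vertex 12.740 9.395 0.000
    endloop
  endfacet
  facet normal 0.0000 0.0000 -1.0000
    outer loop
      vertex 0.018 6.174 0.000
      vertex 1.258 10.560 0.000
      vertex 12.740 9.395 0.000
    endloop
  endfacet
  facet normal 0.0000 0.0000 -1.0000
    outer loop
      vertex 1.887 2.017 0.000
      vertex 0.018 6.174 0.000
      vertex 12.740 9.395 0.000
    endloop
  endfacet
  facet normal 0.0000 0.0000 -1.0000
    outer loop
      vertex 5.991 0.034 0.000
      vertex 1.887 2.017 0.000
      vertex 12.740 9.395 0.000
    endloop
  endfacet
  facet normal 0.0000 0.0000 -1.0000
    outer loop
      vertex 10.409 1.153 0.000
      vertex 5.991 0.034 0.000
      vertex 12.740 9.395 0.000
    endloop
  endfacet
  facet normal 0.0000 0.0000 -1.0000
    outer loop
      vertex 13.075 4.850 0.000
      vertex 10.409 1.153 0.000
      vertex 12.740 9.395 0.000
    endloop
  endfacet
  facet normal 0.0000 0.0000 1.0000
    outer loop
      vertex 12.740 9.395 19.888
      vertex 9.562 12.662 19.888
      vertex 5.027 13.122 19.888
    endloop
  endfacet
  facet normal 0.0000 0.0000 1.0000
    outer loop
      vertex 12.740 9.395 19.888
      vertex 5.027 13.122 19.888
      vertex 1.258 10.560 19.888
    endloop
  endfacet
  facet normal 0.0000 0.0000 1.0000
    outer loop
      vertex 12.740 9.395 19.888
      vertex 1.258 10.560 19.888
      vertex 0.018 6.174 19.888
    endloop
  endfacet
  facet normal 0.0000 0.0000 1.0000
    outer loop
      vertex 12.740 9.395 19.888
      vertex 0.018 6.174 19.888
      vertex 1.887 2.017 19.888
    endloop
  endfacet
  facet normal 0.0000 0.0000 1.0000
    outer loop
      vertex 12.740 9.395 19.888
      vertex 1.887 2.017 19.888
      vertex 5.991 0.034 19.888
    endloop
  endfacet
  facet normal 0.0000 0.0000 1.0000
    outer loop
      vertex 12.740 9.395 19.888
      vertex 5.991 0.034 19.888
      vertex 10.409 1.153 19.888
    endloop
  endfacet
  facet normal 0.0000 0.0000 1.0000
    outer loop
      vertex 12.740 9.395 19.888
      vertex 10.409 1.153 19.888
      vertex 13.075 4.850 19.888
    endloop
  endfacet
  facet normal 0.7168 0.6973 0.0000
    outer loop
      vertex 12.740 9.395 0.000
      vertex 9.562 12.662 0.000
      vertex 9.562 12.662 19.888
    endloop
  endfacet
  facet normal 0.7168 0.6973 0.0000
    outer loop
      vertex 12.740 9.395 0.000
      vertex 9.562 12.662 19.888
      vertex 12.740 9.395 19.888
    endloop
  endfacet
  facet normal 0.1009 0.9949 0.0000
    outer loop
      vertex 9.562 12.662 0.000
      vertex 5.027 13.122 0.000
      vertex 5.027 13.122 19.888
    endloop
  endfacet
  facet normal 0.1009 0.9949 0.0000
    outer loop
      vertex 9.562 12.662 0.000
      vertex 5.027 13.122 19.888
      vertex 9.562 12.662 19.888
    endloop
  endfacet
  facet normal -0.5622 0.8270 0.0000
    outer loop
      vertex 5.027 13.122 0.000
      vertex 1.258 10.560 0.000
      vertex 1.258 10.560 19.888
    endloop
  endfacet
  facet normal -0.5622 0.8270 0.0000
    outer loop
      vertex 5.027 13.122 0.000
      vertex 1.258 10.560 19.888
      vertex 5.027 13.122 19.888
    endloop
  endfacet
  facet normal -0.9623 0.2721 0.0000
    outer loop
      vertex 1.258 10.560 0.000
      vertex 0.018 6.174 0.000
      vertex 0.018 6.174 19.888
    endloop
  endfacet
  facet normal -0.9623 0.2721 0.0000
    outer loop
      vertex 1.258 10.560 0.000
      vertex 0.018 6.174 19.888
      vertex 1.258 10.560 19.888
    endloop
  endfacet
  facet normal -0.9121 -0.4101 0.0000
    outer loop
      vertex 0.018 6.174 0.000
      vertex 1.887 2.017 0.000
      vertex 1.887 2.017 19.888
    endloop
  endfacet
  facet normal -0.9121 -0.4101 0.0000
    outer loop
      vertex 0.018 6.174 0.000
      vertex 1.887 2.017 19.888
      vertex 0.018 6.174 19.888
    endloop
  endfacet
  facet normal -0.4351 -0.9004 0.0000
    outer loop
      vertex 1.887 2.017 0.000
      vertex 5.991 0.034 0.000
      vertex 5.991 0.034 19.888
    endloop
  endfacet
  facet normal -0.4351 -0.9004 0.0000
    outer loop
      vertex 1.887 2.017 0.000
      vertex 5.991 0.034 19.888
      vertex 1.887 2.017 19.888
    endloop
  endfacet
  facet normal 0.2455 -0.9694 0.0000
    outer loop
      vertex 5.991 0.034 0.000
      vertex 10.409 1.153 0.000
      vertex 10.409 1.153 19.888
    endloop
  endfacet
  facet normal 0.2455 -0.9694 0.0000
    outer loop
      vertex 5.991 0.034 0.000
      vertex 10.409 1.153 19.888
      vertex 5.991 0.034 19.888
    endloop
  endfacet
  facet normal 0.8111 -0.5849 0.0000
    outer loop
      vertex 10.409 1.153 0.000
      vertex 13.075 4.850 0.000
      vertex 13.075 4.850 19.888
    endloop
  endfacet
  facet normal 0.8111 -0.5849 0.0000
    outer loop
      vertex 10.409 1.153 0.000
      vertex 13.075 4.850 19.888
      vertex 10.409 1.153 19.888
    endloop
  endfacet
  facet normal 0.9973 0.0735 0.0000
    outer loop
      vertex 13.075 4.850 0.000
      vertex 12.740 9.395 0.000
      vertex 12.740 9.395 19.888
    endloop
  endfacet
  facet normal 0.9973 0.0735 0.0000
    outer loop
      vertex 13.075 4.850 0.000
      vertex 12.740 9.395 19.888
      vertex 13.075 4.850 19.888
    endloop
  endfacet
endsolid part

The G0 Z moves step by Δz≈2.841 mm. Every layer's G1 loop is the same polygon, so the solid is a straight extrusion of it from z=0 to z≈19.9. Closing with flat bottom and top caps and triangulating gives 32 facets — a regular 9-sided prism (a cylinder approximated with 9 flat sides), circumscribed radius ≈ 6.66 mm, height ≈ 19.9 mm.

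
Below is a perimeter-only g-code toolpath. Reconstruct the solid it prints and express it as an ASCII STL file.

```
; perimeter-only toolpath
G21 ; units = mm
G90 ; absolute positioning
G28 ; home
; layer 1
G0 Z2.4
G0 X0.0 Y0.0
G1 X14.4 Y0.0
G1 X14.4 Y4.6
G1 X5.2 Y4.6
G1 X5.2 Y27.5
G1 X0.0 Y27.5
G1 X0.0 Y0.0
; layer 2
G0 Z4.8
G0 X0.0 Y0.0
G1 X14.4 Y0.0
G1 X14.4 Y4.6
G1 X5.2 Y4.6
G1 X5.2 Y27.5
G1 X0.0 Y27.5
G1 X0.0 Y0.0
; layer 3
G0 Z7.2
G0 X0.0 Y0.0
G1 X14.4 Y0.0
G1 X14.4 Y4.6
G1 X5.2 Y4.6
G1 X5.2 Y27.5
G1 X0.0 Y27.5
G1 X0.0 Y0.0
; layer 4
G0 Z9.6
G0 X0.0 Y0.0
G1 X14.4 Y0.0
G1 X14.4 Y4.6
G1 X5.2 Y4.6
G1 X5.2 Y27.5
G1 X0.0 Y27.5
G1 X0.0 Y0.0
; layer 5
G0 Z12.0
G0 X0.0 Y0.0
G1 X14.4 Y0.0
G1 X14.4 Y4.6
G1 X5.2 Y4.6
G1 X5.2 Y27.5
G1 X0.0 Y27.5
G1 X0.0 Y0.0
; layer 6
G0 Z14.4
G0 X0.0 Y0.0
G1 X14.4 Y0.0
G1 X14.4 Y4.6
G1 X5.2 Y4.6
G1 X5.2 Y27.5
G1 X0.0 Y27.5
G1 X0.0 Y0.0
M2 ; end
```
solid part
  facet normal 0.0000 0.0000 -1.0000
    outer loop
      vertex 14.4 4.6 0.0
      vertex 14.4 0.0 0.0
      vertex 0.0 0.0 0.0
    endloop
  endfacet
  facet normal 0.0000 0.0000 -1.0000
    outer loop
      vertex 5.2 4.6 0.0
      vertex 14.4 4.6 0.0
      vertex 0.0 0.0 0.0
    endloop
  endfacet
  facet normal 0.0000 0.0000 -1.0000
    outer loop
      vertex 5.2 27.5 0.0
      vertex 5.2 4.6 0.0
      vertex 0.0 0.0 0.0
    endloop
  endfacet
  facet normal 0.0000 0.0000 -1.0000
    outer loop
      vertex 0.0 27.5 0.0
      vertex 5.2 27.5 0.0
      vertex 0.0 0.0 0.0
    endloop
  endfacet
  facet normal 0.0000 0.0000 1.0000
    outer loop
      vertex 0.0 0.0 14.4
      vertex 14.4 0.0 14.4
      vertex 14.4 4.6 14.4
    endloop
  endfacet
  facet normal 0.0000 0.0000 1.0000
    outer loop
      vertex 0.0 0.0 14.4
      vertex 14.4 4.6 14.4
      vertex 5.2 4.6 14.4
    endloop
  endfacet
  facet normal 0.0000 0.0000 1.0000
    outer loop
      vertex 0.0 0.0 14.4
      vertex 5.2 4.6 14.4
      vertex 5.2 27.5 14.4
    endloop
  endfacet
  facet normal 0.0000 0.0000 1.0000
    outer loop
      vertex 0.0 0.0 14.4
      vertex 5.2 27.5 14.4
      vertex 0.0 27.5 14.4
    endloop
  endfacet
  facet normal 0.0000 -1.0000 0.0000
    outer loop
      vertex 0.0 0.0 0.0
      vertex 14.4 0.0 0.0
      vertex 14.4 0.0 14.4
    endloop
  endfacet
  facet normal 0.0000 -1.0000 0.0000
    outer loop
      vertex 0.0 0.0 0.0
      vertex 14.4 0.0 14.4
      vertex 0.0 0.0 14.4
    endloop
  endfacet
  facet normal 1.0000 0.0000 0.0000
    outer loop
      vertex 14.4 0.0 0.0
      vertex 14.4 4.6 0.0
      vertex 14.4 4.6 14.4
    endloop
  endfacet
  facet normal 1.0000 0.0000 0.0000
    outer loop
      vertex 14.4 0.0 0.0
      vertex 14.4 4.6 14.4
      vertex 14.4 0.0 14.4
    endloop
  endfacet
  facet normal 0.0000 1.0000 0.0000
    outer loop
      vertex 14.4 4.6 0.0
      vertex 5.2 4.6 0.0
      vertex 5.2 4.6 14.4
    endloop
  endfacet
  facet normal 0.0000 1.0000 0.0000
    outer loop
      vertex 14.4 4.6 0.0
      vertex 5.2 4.6 14.4
      vertex 14.4 4.6 14.4
    endloop
  endfacet
  facet normal 1.0000 0.0000 0.0000
    outer loop
      vertex 5.2 4.6 0.0
      vertex 5.2 27.5 0.0
      vertex 5.2 27.5 14.4
    endloop
  endfacet
  facet normal 1.0000 0.0000 0.0000
    outer loop
      vertex 5.2 4.6 0.0
      vertex 5.2 27.5 14.4
      vertex 5.2 4.6 14.4
    endloop
  endfacet
  facet normal 0.0000 1.0000 0.0000
    outer loop
      vertex 5.2 27.5 0.0
      vertex 0.0 27.5 0.0
      vertex 0.0 27.5 14.4
    endloop
  endfacet
  facet normal 0.0000 1.0000 0.0000
    outer loop
      vertex 5.2 27.5 0.0
      vertex 0.0 27.5 14.4
      vertex 5.2 27.5 14.4
    endloop
  endfacet
  facet normal -1.0000 0.0000 0.0000
    outer loop
      vertex 0.0 27.5 0.0
      vertex 0.0 0.0 0.0
      vertex 0.0 0.0 14.4
    endloop
  endfacet
  facet normal -1.0000 0.0000 0.0000
    outer loop
      vertex 0.0 27.5 0.0
      vertex 0.0 0.0 14.4
      vertex 0.0 27.5 14.4
    endloop
  endfacet
endsolid part

The G0 Z moves step by Δz≈2.4 mm. Every layer's G1 loop is the same polygon, so the solid is a straight extrusion of it from z=0 to z≈14.4. Closing with flat bottom and top caps and triangulating gives 20 facets — an L-shaped prism: outer 14.4 × 27.5 mm, arm thicknesses ≈ 4.6 mm (horizontal) and 5.2 mm (vertical), extruded 14.4 mm in z.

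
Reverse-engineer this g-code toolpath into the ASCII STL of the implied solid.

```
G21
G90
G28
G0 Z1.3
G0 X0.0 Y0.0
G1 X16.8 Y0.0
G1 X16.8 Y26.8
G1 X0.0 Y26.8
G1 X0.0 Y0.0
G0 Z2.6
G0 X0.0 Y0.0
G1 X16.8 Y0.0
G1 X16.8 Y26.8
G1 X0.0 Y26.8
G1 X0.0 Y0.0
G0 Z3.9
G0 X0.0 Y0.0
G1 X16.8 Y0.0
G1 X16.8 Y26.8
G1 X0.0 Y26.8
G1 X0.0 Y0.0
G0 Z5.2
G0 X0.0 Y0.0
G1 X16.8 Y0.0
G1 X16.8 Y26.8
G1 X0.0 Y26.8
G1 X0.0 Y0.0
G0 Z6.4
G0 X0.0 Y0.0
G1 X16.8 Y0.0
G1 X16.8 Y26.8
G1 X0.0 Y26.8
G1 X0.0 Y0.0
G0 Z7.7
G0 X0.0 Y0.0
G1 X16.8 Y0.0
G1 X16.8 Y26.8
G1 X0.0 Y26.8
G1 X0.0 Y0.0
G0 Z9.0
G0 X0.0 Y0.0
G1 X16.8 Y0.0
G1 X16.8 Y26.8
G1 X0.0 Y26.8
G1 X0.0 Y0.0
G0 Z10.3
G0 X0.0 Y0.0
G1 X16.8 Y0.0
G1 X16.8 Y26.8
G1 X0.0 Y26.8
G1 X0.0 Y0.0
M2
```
solid part
  facet normal 0.0000 0.0000 -1.0000
    outer loop
      vertex 16.8 26.8 0.0
      vertex 16.8 0.0 0.0
      vertex 0.0 0.0 0.0
    endloop
  endfacet
  facet normal 0.0000 0.0000 -1.0000
    outer loop
      vertex 0.0 26.8 0.0
      vertex 16.8 26.8 0.0
      vertex 0.0 0.0 0.0
    endloop
  endfacet
  facet normal 0.0000 0.0000 1.0000
    outer loop
      vertex 0.0 0.0 10.3
      vertex 16.8 0.0 10.3
      vertex 16.8 26.8 10.3
    endloop
  endfacet
  facet normal 0.0000 0.0000 1.0000
    outer loop
      vertex 0.0 0.0 10.3
      vertex 16.8 26.8 10.3
      vertex 0.0 26.8 10.3
    endloop
  endfacet
  facet normal 0.0000 -1.0000 0.0000
    outer loop
      vertex 0.0 0.0 0.0
      vertex 16.8 0.0 0.0
      vertex 16.8 0.0 10.3
    endloop
  endfacet
  facet normal 0.0000 -1.0000 0.0000
    outer loop
      vertex 0.0 0.0 0.0
      vertex 16.8 0.0 10.3
      vertex 0.0 0.0 10.3
    endloop
  endfacet
  facet normal 0.0000 1.0000 0.0000
    outer loop
      vertex 16.8 26.8 10.3
      vertex 16.8 26.8 0.0
      vertex 0.0 26.8 0.0
    endloop
  endfacet
  facet normal 0.0000 1.0000 0.0000
    outer loop
      vertex 0.0 26.8 10.3
      vertex 16.8 26.8 10.3
      vertex 0.0 26.8 0.0
    endloop
  endfacet
  facet normal -1.0000 0.0000 0.0000
    outer loop
      vertex 0.0 26.8 10.3
      vertex 0.0 26.8 0.0
      vertex 0.0 0.0 0.0
    endloop
  endfacet
  facet normal -1.0000 0.0000 0.0000
    outer loop
      vertex 0.0 0.0 10.3
      vertex 0.0 26.8 10.3
      vertex 0.0 0.0 0.0
    endloop
  endfacet
  facet normal 1.0000 0.0000 0.0000
    outer loop
      vertex 16.8 0.0 0.0
      vertex 16.8 26.8 0.0
      vertex 16.8 26.8 10.3
    endloop
  endfacet
  facet normal 1.0000 0.0000 0.0000
    outer loop
      vertex 16.8 0.0 0.0
      vertex 16.8 26.8 10.3
      vertex 16.8 0.0 10.3
    endloop
  endfacet
endsolid part

The G0 Z moves step by Δz≈1.3 mm. Every layer's G1 loop is the same polygon, so the solid is a straight extrusion of it from z=0 to z≈10.3. Closing with flat bottom and top caps and triangulating gives 12 facets — a rectangular box, roughly 16.8 × 26.8 mm footprint and 10.3 mm tall.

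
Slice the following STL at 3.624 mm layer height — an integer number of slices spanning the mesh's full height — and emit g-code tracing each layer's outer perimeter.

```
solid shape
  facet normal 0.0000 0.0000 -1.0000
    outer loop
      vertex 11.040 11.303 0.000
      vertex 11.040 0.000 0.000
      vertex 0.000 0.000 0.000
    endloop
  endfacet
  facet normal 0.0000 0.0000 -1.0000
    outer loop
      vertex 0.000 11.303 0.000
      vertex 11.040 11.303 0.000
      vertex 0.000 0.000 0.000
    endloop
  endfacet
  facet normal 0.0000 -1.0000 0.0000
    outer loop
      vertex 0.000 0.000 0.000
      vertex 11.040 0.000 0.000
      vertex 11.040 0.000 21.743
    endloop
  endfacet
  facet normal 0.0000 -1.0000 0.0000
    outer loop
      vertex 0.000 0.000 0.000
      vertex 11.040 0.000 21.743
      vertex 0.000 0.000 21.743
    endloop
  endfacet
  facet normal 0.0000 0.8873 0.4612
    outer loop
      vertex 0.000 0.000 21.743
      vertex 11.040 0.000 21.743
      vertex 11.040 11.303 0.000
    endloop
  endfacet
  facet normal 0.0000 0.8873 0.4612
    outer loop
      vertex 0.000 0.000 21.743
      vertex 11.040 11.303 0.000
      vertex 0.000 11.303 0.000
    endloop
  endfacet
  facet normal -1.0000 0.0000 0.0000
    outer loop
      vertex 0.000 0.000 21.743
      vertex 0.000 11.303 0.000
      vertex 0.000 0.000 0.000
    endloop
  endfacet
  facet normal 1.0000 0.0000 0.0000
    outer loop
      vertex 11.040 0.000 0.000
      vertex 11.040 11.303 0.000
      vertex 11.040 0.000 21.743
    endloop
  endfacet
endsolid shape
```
; perimeter-only toolpath
G21 ; units = mm
G90 ; absolute positioning
G28 ; home
; layer 1
G0 Z3.624
G0 X0.000 Y0.000
G1 X11.040 Y0.000
G1 X11.040 Y9.419
G1 X0.000 Y9.419
G1 X0.000 Y0.000
; layer 2
G0 Z7.248
G0 X0.000 Y0.000
G1 X11.040 Y0.000
G1 X11.040 Y7.535
G1 X0.000 Y7.535
G1 X0.000 Y0.000
; layer 3
G0 Z10.871
G0 X0.000 Y0.000
G1 X11.040 Y0.000
G1 X11.040 Y5.652
G1 X0.000 Y5.652
G1 X0.000 Y0.000
; layer 4
G0 Z14.495
G0 X0.000 Y0.000
G1 X11.040 Y0.000
G1 X11.040 Y3.768
G1 X0.000 Y3.768
G1 X0.000 Y0.000
; layer 5
G0 Z18.119
G0 X0.000 Y0.000
G1 X11.040 Y0.000
G1 X11.040 Y1.884
G1 X0.000 Y1.884
G1 X0.000 Y0.000
M2 ; end

The solid is a wedge (ramp): 11 × 11.3 mm base, rising to 21.7 mm along the y=0 edge and sloping linearly to z=0 at y=11.3. Slicing at Δz = 3.624 mm — 6 equal slices spanning the solid's height, so layer i sits at z = i·h/6 — gives 5 non-empty perimeters. Each is a 4-segment closed polygon; G0 lifts to the layer z and rapids to the start vertex, then G1 traces the edges. The cross-section shrinks linearly with z (the slice at the apex is degenerate and omitted).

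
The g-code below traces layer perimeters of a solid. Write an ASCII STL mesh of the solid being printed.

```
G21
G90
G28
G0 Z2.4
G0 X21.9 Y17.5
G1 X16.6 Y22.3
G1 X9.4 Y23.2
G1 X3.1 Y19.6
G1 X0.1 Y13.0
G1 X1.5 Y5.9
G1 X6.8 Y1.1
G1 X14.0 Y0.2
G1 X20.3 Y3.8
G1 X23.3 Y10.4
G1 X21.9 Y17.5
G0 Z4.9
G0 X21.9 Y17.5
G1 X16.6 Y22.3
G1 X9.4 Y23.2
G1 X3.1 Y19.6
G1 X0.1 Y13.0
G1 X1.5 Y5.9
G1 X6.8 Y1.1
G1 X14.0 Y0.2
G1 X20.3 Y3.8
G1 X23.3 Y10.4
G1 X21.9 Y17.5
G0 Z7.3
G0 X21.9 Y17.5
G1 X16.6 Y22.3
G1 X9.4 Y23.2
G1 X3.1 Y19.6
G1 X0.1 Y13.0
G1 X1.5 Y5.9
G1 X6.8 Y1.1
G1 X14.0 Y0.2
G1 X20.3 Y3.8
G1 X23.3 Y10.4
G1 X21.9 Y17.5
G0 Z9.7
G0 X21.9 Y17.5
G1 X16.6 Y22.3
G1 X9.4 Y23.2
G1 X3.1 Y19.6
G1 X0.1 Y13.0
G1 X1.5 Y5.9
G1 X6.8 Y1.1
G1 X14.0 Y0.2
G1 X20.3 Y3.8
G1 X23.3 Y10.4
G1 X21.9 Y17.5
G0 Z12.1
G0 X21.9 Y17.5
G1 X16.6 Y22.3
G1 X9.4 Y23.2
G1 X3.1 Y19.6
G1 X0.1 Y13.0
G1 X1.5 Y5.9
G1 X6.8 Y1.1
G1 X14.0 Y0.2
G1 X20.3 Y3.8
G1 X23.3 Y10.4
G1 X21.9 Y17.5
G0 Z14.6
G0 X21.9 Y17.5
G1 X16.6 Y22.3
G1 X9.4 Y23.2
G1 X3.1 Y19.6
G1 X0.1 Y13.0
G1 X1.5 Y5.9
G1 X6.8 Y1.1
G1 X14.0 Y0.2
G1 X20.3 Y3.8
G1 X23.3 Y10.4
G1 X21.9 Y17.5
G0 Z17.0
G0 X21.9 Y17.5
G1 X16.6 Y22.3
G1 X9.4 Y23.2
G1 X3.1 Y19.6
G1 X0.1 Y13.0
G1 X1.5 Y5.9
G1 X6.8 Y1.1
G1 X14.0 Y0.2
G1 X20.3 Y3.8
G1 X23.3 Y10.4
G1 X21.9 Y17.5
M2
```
solid part
  facet normal 0.0000 0.0000 -1.0000
    outer loop
      vertex 9.4 23.2 0.0
      vertex 16.6 22.3 0.0
      vertex 21.9 17.5 0.0
    endloop
  endfacet
  facet normal 0.0000 0.0000 -1.0000
    outer loop
      vertex 3.1 19.6 0.0
      vertex 9.4 23.2 0.0
      vertex 21.9 17.5 0.0
    endloop
  endfacet
  facet normal 0.0000 0.0000 -1.0000
    outer loop
      vertex 0.1 13.0 0.0
      vertex 3.1 19.6 0.0
      vertex 21.9 17.5 0.0
    endloop
  endfacet
  facet normal 0.0000 0.0000 -1.0000
    outer loop
      vertex 1.5 5.9 0.0
      vertex 0.1 13.0 0.0
      vertex 21.9 17.5 0.0
    endloop
  endfacet
  facet normal 0.0000 0.0000 -1.0000
    outer loop
      vertex 6.8 1.1 0.0
      vertex 1.5 5.9 0.0
      vertex 21.9 17.5 0.0
    endloop
  endfacet
  facet normal 0.0000 0.0000 -1.0000
    outer loop
      vertex 14.0 0.2 0.0
      vertex 6.8 1.1 0.0
      vertex 21.9 17.5 0.0
    endloop
  endfacet
  facet normal 0.0000 0.0000 -1.0000
    outer loop
      vertex 20.3 3.8 0.0
      vertex 14.0 0.2 0.0
      vertex 21.9 17.5 0.0
    endloop
  endfacet
  facet normal 0.0000 0.0000 -1.0000
    outer loop
      vertex 23.3 10.4 0.0
      vertex 20.3 3.8 0.0
      vertex 21.9 17.5 0.0
    endloop
  endfacet
  facet normal 0.0000 0.0000 1.0000
    outer loop
      vertex 21.9 17.5 17.0
      vertex 16.6 22.3 17.0
      vertex 9.4 23.2 17.0
    endloop
  endfacet
  facet normal 0.0000 0.0000 1.0000
    outer loop
      vertex 21.9 17.5 17.0
      vertex 9.4 23.2 17.0
      vertex 3.1 19.6 17.0
    endloop
  endfacet
  facet normal 0.0000 0.0000 1.0000
    outer loop
      vertex 21.9 17.5 17.0
      vertex 3.1 19.6 17.0
      vertex 0.1 13.0 17.0
    endloop
  endfacet
  facet normal 0.0000 0.0000 1.0000
    outer loop
      vertex 21.9 17.5 17.0
      vertex 0.1 13.0 17.0
      vertex 1.5 5.9 17.0
    endloop
  endfacet
  facet normal 0.0000 0.0000 1.0000
    outer loop
      vertex 21.9 17.5 17.0
      vertex 1.5 5.9 17.0
      vertex 6.8 1.1 17.0
    endloop
  endfacet
  facet normal 0.0000 0.0000 1.0000
    outer loop
      vertex 21.9 17.5 17.0
      vertex 6.8 1.1 17.0
      vertex 14.0 0.2 17.0
    endloop
  endfacet
  facet normal 0.0000 0.0000 1.0000
    outer loop
      vertex 21.9 17.5 17.0
      vertex 14.0 0.2 17.0
      vertex 20.3 3.8 17.0
    endloop
  endfacet
  facet normal 0.0000 0.0000 1.0000
    outer loop
      vertex 21.9 17.5 17.0
      vertex 20.3 3.8 17.0
      vertex 23.3 10.4 17.0
    endloop
  endfacet
  facet normal 0.6713 0.7412 0.0000
    outer loop
      vertex 21.9 17.5 0.0
      vertex 16.6 22.3 0.0
      vertex 16.6 22.3 17.0
    endloop
  endfacet
  facet normal 0.6713 0.7412 0.0000
    outer loop
      vertex 21.9 17.5 0.0
      vertex 16.6 22.3 17.0
      vertex 21.9 17.5 17.0
    endloop
  endfacet
  facet normal 0.1240 0.9923 0.0000
    outer loop
      vertex 16.6 22.3 0.0
      vertex 9.4 23.2 0.0
      vertex 9.4 23.2 17.0
    endloop
  endfacet
  facet normal 0.1240 0.9923 0.0000
    outer loop
      vertex 16.6 22.3 0.0
      vertex 9.4 23.2 17.0
      vertex 16.6 22.3 17.0
    endloop
  endfacet
  facet normal -0.4961 0.8682 0.0000
    outer loop
      vertex 9.4 23.2 0.0
      vertex 3.1 19.6 0.0
      vertex 3.1 19.6 17.0
    endloop
  endfacet
  facet normal -0.4961 0.8682 0.0000
    outer loop
      vertex 9.4 23.2 0.0
      vertex 3.1 19.6 17.0
      vertex 9.4 23.2 17.0
    endloop
  endfacet
  facet normal -0.9104 0.4138 0.0000
    outer loop
      vertex 3.1 19.6 0.0
      vertex 0.1 13.0 0.0
      vertex 0.1 13.0 17.0
    endloop
  endfacet
  facet normal -0.9104 0.4138 0.0000
    outer loop
      vertex 3.1 19.6 0.0
      vertex 0.1 13.0 17.0
      vertex 3.1 19.6 17.0
    endloop
  endfacet
  facet normal -0.9811 -0.1935 0.0000
    outer loop
      vertex 0.1 13.0 0.0
      vertex 1.5 5.9 0.0
      vertex 1.5 5.9 17.0
    endloop
  endfacet
  facet normal -0.9811 -0.1935 0.0000
    outer loop
      vertex 0.1 13.0 0.0
      vertex 1.5 5.9 17.0
      vertex 0.1 13.0 17.0
    endloop
  endfacet
  facet normal -0.6713 -0.7412 0.0000
    outer loop
      vertex 1.5 5.9 0.0
      vertex 6.8 1.1 0.0
      vertex 6.8 1.1 17.0
    endloop
  endfacet
  facet normal -0.6713 -0.7412 0.0000
    outer loop
      vertex 1.5 5.9 0.0
      vertex 6.8 1.1 17.0
      vertex 1.5 5.9 17.0
    endloop
  endfacet
  facet normal -0.1240 -0.9923 0.0000
    outer loop
      vertex 6.8 1.1 0.0
      vertex 14.0 0.2 0.0
      vertex 14.0 0.2 17.0
    endloop
  endfacet
  facet normal -0.1240 -0.9923 0.0000
    outer loop
      vertex 6.8 1.1 0.0
      vertex 14.0 0.2 17.0
      vertex 6.8 1.1 17.0
    endloop
  endfacet
  facet normal 0.4961 -0.8682 0.0000
    outer loop
      vertex 14.0 0.2 0.0
      vertex 20.3 3.8 0.0
      vertex 20.3 3.8 17.0
    endloop
  endfacet
  facet normal 0.4961 -0.8682 0.0000
    outer loop
      vertex 14.0 0.2 0.0
      vertex 20.3 3.8 17.0
      vertex 14.0 0.2 17.0
    endloop
  endfacet
  facet normal 0.9104 -0.4138 0.0000
    outer loop
      vertex 20.3 3.8 0.0
      vertex 23.3 10.4 0.0
      vertex 23.3 10.4 17.0
    endloop
  endfacet
  facet normal 0.9104 -0.4138 0.0000
    outer loop
      vertex 20.3 3.8 0.0
      vertex 23.3 10.4 17.0
      vertex 20.3 3.8 17.0
    endloop
  endfacet
  facet normal 0.9811 0.1935 0.0000
    outer loop
      vertex 23.3 10.4 0.0
      vertex 21.9 17.5 0.0
      vertex 21.9 17.5 17.0
    endloop
  endfacet
  facet normal 0.9811 0.1935 0.0000
    outer loop
      vertex 23.3 10.4 0.0
      vertex 21.9 17.5 17.0
      vertex 23.3 10.4 17.0
    endloop
  endfacet
endsolid part

The G0 Z moves step by Δz≈2.4 mm. Every layer's G1 loop is the same polygon, so the solid is a straight extrusion of it from z=0 to z≈17. Closing with flat bottom and top caps and triangulating gives 36 facets — a regular 10-sided prism (a cylinder approximated with 10 flat sides), circumscribed radius ≈ 11.7 mm, height ≈ 17 mm.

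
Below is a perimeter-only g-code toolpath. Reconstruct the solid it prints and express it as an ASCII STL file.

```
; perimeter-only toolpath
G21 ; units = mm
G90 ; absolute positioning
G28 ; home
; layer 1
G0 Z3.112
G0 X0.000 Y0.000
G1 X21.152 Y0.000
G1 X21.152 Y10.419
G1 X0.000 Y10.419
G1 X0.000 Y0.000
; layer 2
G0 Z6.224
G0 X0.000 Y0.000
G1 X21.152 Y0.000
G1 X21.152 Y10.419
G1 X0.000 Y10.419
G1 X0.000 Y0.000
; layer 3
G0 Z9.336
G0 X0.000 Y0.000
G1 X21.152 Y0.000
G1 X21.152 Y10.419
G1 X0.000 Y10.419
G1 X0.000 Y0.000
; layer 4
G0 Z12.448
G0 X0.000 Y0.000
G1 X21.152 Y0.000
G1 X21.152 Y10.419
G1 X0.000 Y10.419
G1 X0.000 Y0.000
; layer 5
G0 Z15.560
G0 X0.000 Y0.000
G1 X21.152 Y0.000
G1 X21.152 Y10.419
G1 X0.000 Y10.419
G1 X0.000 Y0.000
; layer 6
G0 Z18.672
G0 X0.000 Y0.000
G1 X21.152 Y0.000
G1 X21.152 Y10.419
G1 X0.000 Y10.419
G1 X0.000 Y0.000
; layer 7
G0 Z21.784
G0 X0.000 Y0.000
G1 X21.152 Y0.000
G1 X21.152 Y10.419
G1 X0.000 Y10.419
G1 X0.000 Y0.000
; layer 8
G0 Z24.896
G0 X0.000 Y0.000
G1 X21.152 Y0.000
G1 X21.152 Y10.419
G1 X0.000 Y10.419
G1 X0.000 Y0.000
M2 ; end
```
solid part
  facet normal 0.0000 0.0000 -1.0000
    outer loop
      vertex 21.152 10.419 0.000
      vertex 21.152 0.000 0.000
      vertex 0.000 0.000 0.000
    endloop
  endfacet
  facet normal 0.0000 0.0000 -1.0000
    outer loop
      vertex 0.000 10.419 0.000
      vertex 21.152 10.419 0.000
      vertex 0.000 0.000 0.000
    endloop
  endfacet
  facet normal 0.0000 0.0000 1.0000
    outer loop
      vertex 0.000 0.000 24.896
      vertex 21.152 0.000 24.896
      vertex 21.152 10.419 24.896
    endloop
  endfacet
  facet normal 0.0000 0.0000 1.0000
    outer loop
      vertex 0.000 0.000 24.896
      vertex 21.152 10.419 24.896
      vertex 0.000 10.419 24.896
    endloop
  endfacet
  facet normal 0.0000 -1.0000 0.0000
    outer loop
      vertex 0.000 0.000 0.000
      vertex 21.152 0.000 0.000
      vertex 21.152 0.000 24.896
    endloop
  endfacet
  facet normal 0.0000 -1.0000 0.0000
    outer loop
      vertex 0.000 0.000 0.000
      vertex 21.152 0.000 24.896
      vertex 0.000 0.000 24.896
    endloop
  endfacet
  facet normal 0.0000 1.0000 0.0000
    outer loop
      vertex 21.152 10.419 24.896
      vertex 21.152 10.419 0.000
      vertex 0.000 10.419 0.000
    endloop
  endfacet
  facet normal 0.0000 1.0000 0.0000
    outer loop
      vertex 0.000 10.419 24.896
      vertex 21.152 10.419 24.896
      vertex 0.000 10.419 0.000
    endloop
  endfacet
  facet normal -1.0000 0.0000 0.0000
    outer loop
      vertex 0.000 10.419 24.896
      vertex 0.000 10.419 0.000
      vertex 0.000 0.000 0.000
    endloop
  endfacet
  facet normal -1.0000 0.0000 0.0000
    outer loop
      vertex 0.000 0.000 24.896
      vertex 0.000 10.419 24.896
      vertex 0.000 0.000 0.000
    endloop
  endfacet
  facet normal 1.0000 0.0000 0.0000
    outer loop
      vertex 21.152 0.000 0.000
      vertex 21.152 10.419 0.000
      vertex 21.152 10.419 24.896
    endloop
  endfacet
  facet normal 1.0000 0.0000 0.0000
    outer loop
      vertex 21.152 0.000 0.000
      vertex 21.152 10.419 24.896
      vertex 21.152 0.000 24.896
    endloop
  endfacet
endsolid part

The G0 Z moves step by Δz≈3.112 mm. Every layer's G1 loop is the same polygon, so the solid is a straight extrusion of it from z=0 to z≈24.9. Closing with flat bottom and top caps and triangulating gives 12 facets — a rectangular box, roughly 21.2 × 10.4 mm footprint and 24.9 mm tall.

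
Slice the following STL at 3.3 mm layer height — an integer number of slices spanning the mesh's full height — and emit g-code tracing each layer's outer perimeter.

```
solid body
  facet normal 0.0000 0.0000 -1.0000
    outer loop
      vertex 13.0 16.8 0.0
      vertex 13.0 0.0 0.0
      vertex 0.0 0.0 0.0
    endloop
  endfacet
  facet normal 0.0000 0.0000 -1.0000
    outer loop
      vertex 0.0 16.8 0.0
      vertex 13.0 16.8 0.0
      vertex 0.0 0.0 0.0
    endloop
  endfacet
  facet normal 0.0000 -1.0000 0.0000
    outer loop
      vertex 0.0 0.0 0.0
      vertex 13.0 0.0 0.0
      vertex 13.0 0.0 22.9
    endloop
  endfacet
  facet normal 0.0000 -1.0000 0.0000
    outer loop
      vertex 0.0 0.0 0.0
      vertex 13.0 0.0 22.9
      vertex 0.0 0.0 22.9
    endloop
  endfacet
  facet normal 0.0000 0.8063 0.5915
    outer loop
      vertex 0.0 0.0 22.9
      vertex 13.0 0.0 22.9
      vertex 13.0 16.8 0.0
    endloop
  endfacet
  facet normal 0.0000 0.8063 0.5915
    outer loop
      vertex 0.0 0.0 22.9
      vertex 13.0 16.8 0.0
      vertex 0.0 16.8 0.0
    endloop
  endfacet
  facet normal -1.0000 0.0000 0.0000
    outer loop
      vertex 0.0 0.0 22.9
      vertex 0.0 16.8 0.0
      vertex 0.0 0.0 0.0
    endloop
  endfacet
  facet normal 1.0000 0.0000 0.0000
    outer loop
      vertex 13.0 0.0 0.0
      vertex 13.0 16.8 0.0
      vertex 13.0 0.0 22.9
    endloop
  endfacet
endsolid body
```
; perimeter-only toolpath
G21 ; units = mm
G90 ; absolute positioning
G28 ; home
; layer 1
G0 Z3.3
G0 X0.0 Y0.0
G1 X13.0 Y0.0
G1 X13.0 Y14.4
G1 X0.0 Y14.4
G1 X0.0 Y0.0
; layer 2
G0 Z6.5
G0 X0.0 Y0.0
G1 X13.0 Y0.0
G1 X13.0 Y12.0
G1 X0.0 Y12.0
G1 X0.0 Y0.0
; layer 3
G0 Z9.8
G0 X0.0 Y0.0
G1 X13.0 Y0.0
G1 X13.0 Y9.6
G1 X0.0 Y9.6
G1 X0.0 Y0.0
; layer 4
G0 Z13.1
G0 X0.0 Y0.0
G1 X13.0 Y0.0
G1 X13.0 Y7.2
G1 X0.0 Y7.2
G1 X0.0 Y0.0
; layer 5
G0 Z16.4
G0 X0.0 Y0.0
G1 X13.0 Y0.0
G1 X13.0 Y4.8
G1 X0.0 Y4.8
G1 X0.0 Y0.0
; layer 6
G0 Z19.6
G0 X0.0 Y0.0
G1 X13.0 Y0.0
G1 X13.0 Y2.4
G1 X0.0 Y2.4
G1 X0.0 Y0.0
M2 ; end

The solid is a wedge (ramp): 13 × 16.8 mm base, rising to 22.9 mm along the y=0 edge and sloping linearly to z=0 at y=16.8. Slicing at Δz = 3.3 mm — 7 equal slices spanning the solid's height, so layer i sits at z = i·h/7 — gives 6 non-empty perimeters. Each is a 4-segment closed polygon; G0 lifts to the layer z and rapids to the start vertex, then G1 traces the edges. The cross-section shrinks linearly with z (the slice at the apex is degenerate and omitted).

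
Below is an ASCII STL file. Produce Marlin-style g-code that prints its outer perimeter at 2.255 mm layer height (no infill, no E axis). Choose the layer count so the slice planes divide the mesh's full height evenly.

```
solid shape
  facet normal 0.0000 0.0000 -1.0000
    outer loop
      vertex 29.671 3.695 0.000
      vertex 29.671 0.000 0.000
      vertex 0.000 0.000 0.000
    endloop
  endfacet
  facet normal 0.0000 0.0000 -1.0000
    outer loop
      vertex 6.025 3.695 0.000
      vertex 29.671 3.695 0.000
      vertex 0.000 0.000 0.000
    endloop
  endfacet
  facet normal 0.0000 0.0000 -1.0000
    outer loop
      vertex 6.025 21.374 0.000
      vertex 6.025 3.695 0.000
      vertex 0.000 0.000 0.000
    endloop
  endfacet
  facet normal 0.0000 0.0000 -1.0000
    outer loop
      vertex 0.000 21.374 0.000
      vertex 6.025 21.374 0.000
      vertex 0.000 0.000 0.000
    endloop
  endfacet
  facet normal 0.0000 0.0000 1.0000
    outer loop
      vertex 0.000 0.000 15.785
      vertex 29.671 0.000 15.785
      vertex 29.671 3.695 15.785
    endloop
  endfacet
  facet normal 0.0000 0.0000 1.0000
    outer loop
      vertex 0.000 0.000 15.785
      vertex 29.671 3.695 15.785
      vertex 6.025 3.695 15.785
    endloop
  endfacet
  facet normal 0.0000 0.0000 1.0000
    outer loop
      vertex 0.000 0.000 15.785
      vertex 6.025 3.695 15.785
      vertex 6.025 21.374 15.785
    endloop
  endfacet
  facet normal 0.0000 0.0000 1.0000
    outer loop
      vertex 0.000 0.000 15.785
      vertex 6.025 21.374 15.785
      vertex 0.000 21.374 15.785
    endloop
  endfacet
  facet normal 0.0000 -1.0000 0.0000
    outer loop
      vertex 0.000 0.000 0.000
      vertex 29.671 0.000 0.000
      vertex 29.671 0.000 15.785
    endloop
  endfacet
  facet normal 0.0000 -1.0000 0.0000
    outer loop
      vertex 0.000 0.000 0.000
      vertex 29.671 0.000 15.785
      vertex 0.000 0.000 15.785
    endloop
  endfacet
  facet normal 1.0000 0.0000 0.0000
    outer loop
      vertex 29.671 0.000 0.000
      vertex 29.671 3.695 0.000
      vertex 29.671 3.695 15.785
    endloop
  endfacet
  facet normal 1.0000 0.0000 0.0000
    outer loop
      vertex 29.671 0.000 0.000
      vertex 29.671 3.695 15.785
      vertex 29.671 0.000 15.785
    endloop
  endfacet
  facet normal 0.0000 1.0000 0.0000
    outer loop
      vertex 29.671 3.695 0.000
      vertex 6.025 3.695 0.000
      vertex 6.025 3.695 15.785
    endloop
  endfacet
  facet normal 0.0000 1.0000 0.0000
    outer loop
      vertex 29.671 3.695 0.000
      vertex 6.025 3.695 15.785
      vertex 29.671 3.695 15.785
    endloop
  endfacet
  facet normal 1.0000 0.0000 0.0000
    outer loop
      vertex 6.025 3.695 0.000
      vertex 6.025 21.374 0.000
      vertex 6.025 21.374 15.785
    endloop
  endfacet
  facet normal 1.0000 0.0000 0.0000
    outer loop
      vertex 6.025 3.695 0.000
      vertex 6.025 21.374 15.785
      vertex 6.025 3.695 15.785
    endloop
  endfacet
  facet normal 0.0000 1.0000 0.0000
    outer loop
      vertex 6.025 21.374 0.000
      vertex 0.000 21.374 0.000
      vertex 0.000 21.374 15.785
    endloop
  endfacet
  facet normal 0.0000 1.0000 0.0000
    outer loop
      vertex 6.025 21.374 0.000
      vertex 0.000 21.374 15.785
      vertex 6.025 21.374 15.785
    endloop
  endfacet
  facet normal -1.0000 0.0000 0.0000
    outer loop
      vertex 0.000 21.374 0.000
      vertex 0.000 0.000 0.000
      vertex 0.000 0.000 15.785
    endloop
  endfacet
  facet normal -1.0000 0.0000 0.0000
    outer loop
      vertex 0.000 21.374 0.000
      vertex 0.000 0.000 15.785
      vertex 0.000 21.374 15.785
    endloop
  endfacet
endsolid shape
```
; perimeter-only toolpath
G21 ; units = mm
G90 ; absolute positioning
G28 ; home
; layer 1
G0 Z2.255
G0 X0.000 Y0.000
G1 X29.671 Y0.000
G1 X29.671 Y3.695
G1 X6.025 Y3.695
G1 X6.025 Y21.374
G1 X0.000 Y21.374
G1 X0.000 Y0.000
; layer 2
G0 Z4.510
G0 X0.000 Y0.000
G1 X29.671 Y0.000
G1 X29.671 Y3.695
G1 X6.025 Y3.695
G1 X6.025 Y21.374
G1 X0.000 Y21.374
G1 X0.000 Y0.000
; layer 3
G0 Z6.765
G0 X0.000 Y0.000
G1 X29.671 Y0.000
G1 X29.671 Y3.695
G1 X6.025 Y3.695
G1 X6.025 Y21.374
G1 X0.000 Y21.374
G1 X0.000 Y0.000
; layer 4
G0 Z9.020
G0 X0.000 Y0.000
G1 X29.671 Y0.000
G1 X29.671 Y3.695
G1 X6.025 Y3.695
G1 X6.025 Y21.374
G1 X0.000 Y21.374
G1 X0.000 Y0.000
; layer 5
G0 Z11.275
G0 X0.000 Y0.000
G1 X29.671 Y0.000
G1 X29.671 Y3.695
G1 X6.025 Y3.695
G1 X6.025 Y21.374
G1 X0.000 Y21.374
G1 X0.000 Y0.000
; layer 6
G0 Z13.530
G0 X0.000 Y0.000
G1 X29.671 Y0.000
G1 X29.671 Y3.695
G1 X6.025 Y3.695
G1 X6.025 Y21.374
G1 X0.000 Y21.374
G1 X0.000 Y0.000
; layer 7
G0 Z15.785
G0 X0.000 Y0.000
G1 X29.671 Y0.000
G1 X29.671 Y3.695
G1 X6.025 Y3.695
G1 X6.025 Y21.374
G1 X0.000 Y21.374
G1 X0.000 Y0.000
M2 ; end

The solid is an L-shaped prism: outer 29.7 × 21.4 mm, arm thicknesses ≈ 3.69 mm (horizontal) and 6.03 mm (vertical), extruded 15.8 mm in z. Slicing at Δz = 2.255 mm — 7 equal slices spanning the solid's height, so layer i sits at z = i·h/7 — gives 7 non-empty perimeters. Each is a 6-segment closed polygon; G0 lifts to the layer z and rapids to the start vertex, then G1 traces the edges.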